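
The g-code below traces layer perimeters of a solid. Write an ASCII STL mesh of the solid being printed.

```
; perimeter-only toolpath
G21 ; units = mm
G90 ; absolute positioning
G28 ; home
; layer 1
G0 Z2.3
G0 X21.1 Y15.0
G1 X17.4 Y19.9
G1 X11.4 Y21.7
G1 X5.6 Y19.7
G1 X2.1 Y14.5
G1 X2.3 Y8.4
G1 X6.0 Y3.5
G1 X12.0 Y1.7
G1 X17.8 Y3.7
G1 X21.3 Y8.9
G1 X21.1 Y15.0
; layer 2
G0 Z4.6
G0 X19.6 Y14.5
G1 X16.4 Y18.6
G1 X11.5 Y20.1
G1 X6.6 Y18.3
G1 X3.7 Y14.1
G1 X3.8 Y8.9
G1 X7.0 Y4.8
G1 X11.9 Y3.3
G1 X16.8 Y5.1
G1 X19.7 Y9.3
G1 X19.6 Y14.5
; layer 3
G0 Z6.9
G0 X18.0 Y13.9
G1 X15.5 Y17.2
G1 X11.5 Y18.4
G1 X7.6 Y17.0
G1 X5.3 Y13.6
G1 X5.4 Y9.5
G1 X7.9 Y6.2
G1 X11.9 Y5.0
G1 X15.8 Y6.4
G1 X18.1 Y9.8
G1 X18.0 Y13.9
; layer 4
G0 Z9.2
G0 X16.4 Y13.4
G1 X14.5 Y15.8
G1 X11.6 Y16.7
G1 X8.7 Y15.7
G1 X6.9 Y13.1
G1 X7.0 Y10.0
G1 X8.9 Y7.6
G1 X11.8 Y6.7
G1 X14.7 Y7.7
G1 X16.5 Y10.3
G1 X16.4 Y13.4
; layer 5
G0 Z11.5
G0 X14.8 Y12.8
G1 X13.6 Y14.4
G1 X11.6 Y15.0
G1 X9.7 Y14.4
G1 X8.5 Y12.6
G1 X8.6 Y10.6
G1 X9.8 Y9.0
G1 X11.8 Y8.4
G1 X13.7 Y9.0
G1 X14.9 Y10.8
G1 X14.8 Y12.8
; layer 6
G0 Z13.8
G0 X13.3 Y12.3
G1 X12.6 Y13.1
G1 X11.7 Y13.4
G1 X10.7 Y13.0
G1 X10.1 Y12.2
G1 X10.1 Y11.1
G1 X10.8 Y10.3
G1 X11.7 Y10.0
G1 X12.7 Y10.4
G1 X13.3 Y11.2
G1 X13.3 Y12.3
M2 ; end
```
solid part
  facet normal 0.0000 0.0000 -1.0000
    outer loop
      vertex 11.4 23.4 0.0
      vertex 18.3 21.3 0.0
      vertex 22.7 15.6 0.0
    endloop
  endfacet
  facet normal 0.0000 0.0000 -1.0000
    outer loop
      vertex 4.6 21.0 0.0
      vertex 11.4 23.4 0.0
      vertex 22.7 15.6 0.0
    endloop
  endfacet
  facet normal 0.0000 0.0000 -1.0000
    outer loop
      vertex 0.5 15.0 0.0
      vertex 4.6 21.0 0.0
      vertex 22.7 15.6 0.0
    endloop
  endfacet
  facet normal 0.0000 0.0000 -1.0000
    outer loop
      vertex 0.7 7.8 0.0
      vertex 0.5 15.0 0.0
      vertex 22.7 15.6 0.0
    endloop
  endfacet
  facet normal 0.0000 0.0000 -1.0000
    outer loop
      vertex 5.1 2.1 0.0
      vertex 0.7 7.8 0.0
      vertex 22.7 15.6 0.0
    endloop
  endfacet
  facet normal 0.0000 0.0000 -1.0000
    outer loop
      vertex 12.0 0.0 0.0
      vertex 5.1 2.1 0.0
      vertex 22.7 15.6 0.0
    endloop
  endfacet
  facet normal 0.0000 0.0000 -1.0000
    outer loop
      vertex 18.8 2.4 0.0
      vertex 12.0 0.0 0.0
      vertex 22.7 15.6 0.0
    endloop
  endfacet
  facet normal 0.0000 0.0000 -1.0000
    outer loop
      vertex 22.9 8.4 0.0
      vertex 18.8 2.4 0.0
      vertex 22.7 15.6 0.0
    endloop
  endfacet
  facet normal 0.6519 0.5032 0.5673
    outer loop
      vertex 22.7 15.6 0.0
      vertex 18.3 21.3 0.0
      vertex 11.7 11.7 16.1
    endloop
  endfacet
  facet normal 0.2397 0.7875 0.5678
    outer loop
      vertex 18.3 21.3 0.0
      vertex 11.4 23.4 0.0
      vertex 11.7 11.7 16.1
    endloop
  endfacet
  facet normal -0.2737 0.7756 0.5687
    outer loop
      vertex 11.4 23.4 0.0
      vertex 4.6 21.0 0.0
      vertex 11.7 11.7 16.1
    endloop
  endfacet
  facet normal -0.6796 0.4644 0.5679
    outer loop
      vertex 4.6 21.0 0.0
      vertex 0.5 15.0 0.0
      vertex 11.7 11.7 16.1
    endloop
  endfacet
  facet normal -0.8229 -0.0229 0.5678
    outer loop
      vertex 0.5 15.0 0.0
      vertex 0.7 7.8 0.0
      vertex 11.7 11.7 16.1
    endloop
  endfacet
  facet normal -0.6519 -0.5032 0.5673
    outer loop
      vertex 0.7 7.8 0.0
      vertex 5.1 2.1 0.0
      vertex 11.7 11.7 16.1
    endloop
  endfacet
  facet normal -0.2397 -0.7875 0.5678
    outer loop
      vertex 5.1 2.1 0.0
      vertex 12.0 0.0 0.0
      vertex 11.7 11.7 16.1
    endloop
  endfacet
  facet normal 0.2737 -0.7756 0.5687
    outer loop
      vertex 12.0 0.0 0.0
      vertex 18.8 2.4 0.0
      vertex 11.7 11.7 16.1
    endloop
  endfacet
  facet normal 0.6796 -0.4644 0.5679
    outer loop
      vertex 18.8 2.4 0.0
      vertex 22.9 8.4 0.0
      vertex 11.7 11.7 16.1
    endloop
  endfacet
  facet normal 0.8229 0.0229 0.5678
    outer loop
      vertex 22.9 8.4 0.0
      vertex 22.7 15.6 0.0
      vertex 11.7 11.7 16.1
    endloop
  endfacet
endsolid part

The G0 Z moves step by Δz≈2.3 mm. The G1 loops shrink linearly with z, so the solid tapers from its base footprint up to z≈16.1. Closing with a flat bottom cap and the tapered top and triangulating gives 18 facets — a regular 10-sided pyramid, base circumscribed radius ≈ 11.7 mm, apex at z ≈ 16.1 mm.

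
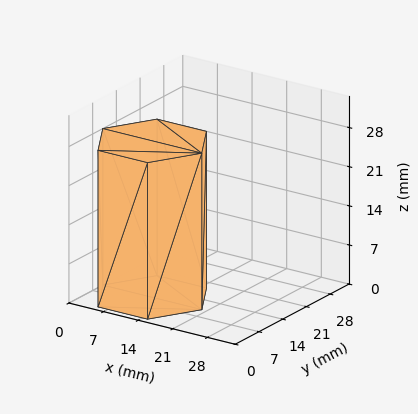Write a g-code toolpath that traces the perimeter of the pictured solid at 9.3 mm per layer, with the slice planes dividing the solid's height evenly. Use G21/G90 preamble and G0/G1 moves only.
Reading the render: the shape is a regular 6-sided prism (a cylinder approximated with 6 flat sides), circumscribed radius ≈ 10 mm, height ≈ 28 mm (dimensions read to the nearest mm from the axis ticks). For the g-code, the solid's height is divided into equal slices at the stated Δz and each level perimeter traced with G1 moves after a G0 lift.

; perimeter-only toolpath
G21 ; units = mm
G90 ; absolute positioning
G28 ; home
; layer 1
G0 Z9.3
G0 X20.0 Y10.0
G1 X15.0 Y18.7
G1 X5.0 Y18.7
G1 X0.0 Y10.0
G1 X5.0 Y1.3
G1 X15.0 Y1.3
G1 X20.0 Y10.0
; layer 2
G0 Z18.7
G0 X20.0 Y10.0
G1 X15.0 Y18.7
G1 X5.0 Y18.7
G1 X0.0 Y10.0
G1 X5.0 Y1.3
G1 X15.0 Y1.3
G1 X20.0 Y10.0
; layer 3
G0 Z28.0
G0 X20.0 Y10.0
G1 X15.0 Y18.7
G1 X5.0 Y18.7
G1 X0.0 Y10.0
G1 X5.0 Y1.3
G1 X15.0 Y1.3
G1 X20.0 Y10.0
M2 ; end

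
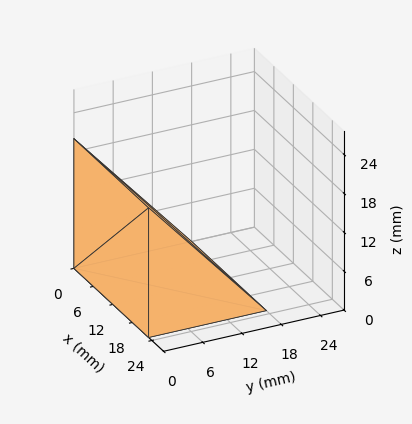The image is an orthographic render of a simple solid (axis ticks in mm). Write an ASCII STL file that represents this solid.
Reading the render: the shape is a wedge (ramp): 23 × 18 mm base, rising to 20 mm along the y=0 edge and sloping linearly to z=0 at y=18 (dimensions read to the nearest mm from the axis ticks). For the STL, each face is triangulated and given an outward normal.

solid part
  facet normal 0.0000 0.0000 -1.0000
    outer loop
      vertex 23.000 18.000 0.000
      vertex 23.000 0.000 0.000
      vertex 0.000 0.000 0.000
    endloop
  endfacet
  facet normal 0.0000 0.0000 -1.0000
    outer loop
      vertex 0.000 18.000 0.000
      vertex 23.000 18.000 0.000
      vertex 0.000 0.000 0.000
    endloop
  endfacet
  facet normal 0.0000 -1.0000 0.0000
    outer loop
      vertex 0.000 0.000 0.000
      vertex 23.000 0.000 0.000
      vertex 23.000 0.000 20.000
    endloop
  endfacet
  facet normal 0.0000 -1.0000 0.0000
    outer loop
      vertex 0.000 0.000 0.000
      vertex 23.000 0.000 20.000
      vertex 0.000 0.000 20.000
    endloop
  endfacet
  facet normal 0.0000 0.7433 0.6690
    outer loop
      vertex 0.000 0.000 20.000
      vertex 23.000 0.000 20.000
      vertex 23.000 18.000 0.000
    endloop
  endfacet
  facet normal 0.0000 0.7433 0.6690
    outer loop
      vertex 0.000 0.000 20.000
      vertex 23.000 18.000 0.000
      vertex 0.000 18.000 0.000
    endloop
  endfacet
  facet normal -1.0000 0.0000 0.0000
    outer loop
      vertex 0.000 0.000 20.000
      vertex 0.000 18.000 0.000
      vertex 0.000 0.000 0.000
    endloop
  endfacet
  facet normal 1.0000 0.0000 0.0000
    outer loop
      vertex 23.000 0.000 0.000
      vertex 23.000 18.000 0.000
      vertex 23.000 0.000 20.000
    endloop
  endfacet
endsolid part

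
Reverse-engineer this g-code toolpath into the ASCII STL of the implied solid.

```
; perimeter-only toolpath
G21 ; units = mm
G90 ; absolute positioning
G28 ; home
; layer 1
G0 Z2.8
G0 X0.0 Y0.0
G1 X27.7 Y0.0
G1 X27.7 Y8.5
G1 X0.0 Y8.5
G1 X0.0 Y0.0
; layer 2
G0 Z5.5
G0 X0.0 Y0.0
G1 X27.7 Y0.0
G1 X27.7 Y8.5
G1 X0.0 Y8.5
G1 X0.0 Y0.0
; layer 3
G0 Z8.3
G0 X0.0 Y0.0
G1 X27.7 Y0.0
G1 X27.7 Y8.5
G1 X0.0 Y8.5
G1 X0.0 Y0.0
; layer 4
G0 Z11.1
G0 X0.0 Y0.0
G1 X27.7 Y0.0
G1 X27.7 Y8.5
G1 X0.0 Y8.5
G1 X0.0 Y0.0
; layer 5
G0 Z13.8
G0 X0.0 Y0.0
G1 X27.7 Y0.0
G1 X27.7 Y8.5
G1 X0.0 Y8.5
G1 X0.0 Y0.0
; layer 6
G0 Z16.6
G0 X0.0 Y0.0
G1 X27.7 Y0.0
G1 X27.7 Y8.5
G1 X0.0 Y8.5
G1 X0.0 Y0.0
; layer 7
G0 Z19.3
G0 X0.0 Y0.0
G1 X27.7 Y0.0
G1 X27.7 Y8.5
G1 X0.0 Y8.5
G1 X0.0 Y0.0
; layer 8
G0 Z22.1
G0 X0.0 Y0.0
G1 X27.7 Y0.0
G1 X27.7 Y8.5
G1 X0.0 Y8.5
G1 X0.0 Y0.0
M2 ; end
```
solid part
  facet normal 0.0000 0.0000 -1.0000
    outer loop
      vertex 27.7 8.5 0.0
      vertex 27.7 0.0 0.0
      vertex 0.0 0.0 0.0
    endloop
  endfacet
  facet normal 0.0000 0.0000 -1.0000
    outer loop
      vertex 0.0 8.5 0.0
      vertex 27.7 8.5 0.0
      vertex 0.0 0.0 0.0
    endloop
  endfacet
  facet normal 0.0000 0.0000 1.0000
    outer loop
      vertex 0.0 0.0 22.1
      vertex 27.7 0.0 22.1
      vertex 27.7 8.5 22.1
    endloop
  endfacet
  facet normal 0.0000 0.0000 1.0000
    outer loop
      vertex 0.0 0.0 22.1
      vertex 27.7 8.5 22.1
      vertex 0.0 8.5 22.1
    endloop
  endfacet
  facet normal 0.0000 -1.0000 0.0000
    outer loop
      vertex 0.0 0.0 0.0
      vertex 27.7 0.0 0.0
      vertex 27.7 0.0 22.1
    endloop
  endfacet
  facet normal 0.0000 -1.0000 0.0000
    outer loop
      vertex 0.0 0.0 0.0
      vertex 27.7 0.0 22.1
      vertex 0.0 0.0 22.1
    endloop
  endfacet
  facet normal 0.0000 1.0000 0.0000
    outer loop
      vertex 27.7 8.5 22.1
      vertex 27.7 8.5 0.0
      vertex 0.0 8.5 0.0
    endloop
  endfacet
  facet normal 0.0000 1.0000 0.0000
    outer loop
      vertex 0.0 8.5 22.1
      vertex 27.7 8.5 22.1
      vertex 0.0 8.5 0.0
    endloop
  endfacet
  facet normal -1.0000 0.0000 0.0000
    outer loop
      vertex 0.0 8.5 22.1
      vertex 0.0 8.5 0.0
      vertex 0.0 0.0 0.0
    endloop
  endfacet
  facet normal -1.0000 0.0000 0.0000
    outer loop
      vertex 0.0 0.0 22.1
      vertex 0.0 8.5 22.1
      vertex 0.0 0.0 0.0
    endloop
  endfacet
  facet normal 1.0000 0.0000 0.0000
    outer loop
      vertex 27.7 0.0 0.0
      vertex 27.7 8.5 0.0
      vertex 27.7 8.5 22.1
    endloop
  endfacet
  facet normal 1.0000 0.0000 0.0000
    outer loop
      vertex 27.7 0.0 0.0
      vertex 27.7 8.5 22.1
      vertex 27.7 0.0 22.1
    endloop
  endfacet
endsolid part

The G0 Z moves step by Δz≈2.8 mm. Every layer's G1 loop is the same polygon, so the solid is a straight extrusion of it from z=0 to z≈22.1. Closing with flat bottom and top caps and triangulating gives 12 facets — a rectangular box, roughly 27.7 × 8.5 mm footprint and 22.1 mm tall.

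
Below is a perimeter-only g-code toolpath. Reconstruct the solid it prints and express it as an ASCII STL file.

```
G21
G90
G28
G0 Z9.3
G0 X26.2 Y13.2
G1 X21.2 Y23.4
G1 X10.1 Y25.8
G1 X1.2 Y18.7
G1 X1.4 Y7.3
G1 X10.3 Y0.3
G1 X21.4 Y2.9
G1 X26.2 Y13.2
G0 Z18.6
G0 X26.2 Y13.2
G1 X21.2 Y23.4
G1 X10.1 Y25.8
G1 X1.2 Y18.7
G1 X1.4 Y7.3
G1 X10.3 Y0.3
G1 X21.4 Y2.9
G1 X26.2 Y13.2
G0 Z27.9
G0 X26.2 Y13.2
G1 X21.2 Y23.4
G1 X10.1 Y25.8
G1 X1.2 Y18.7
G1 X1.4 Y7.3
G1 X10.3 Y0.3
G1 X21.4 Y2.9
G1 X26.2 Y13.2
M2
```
solid part
  facet normal 0.0000 0.0000 -1.0000
    outer loop
      vertex 10.1 25.8 0.0
      vertex 21.2 23.4 0.0
      vertex 26.2 13.2 0.0
    endloop
  endfacet
  facet normal 0.0000 0.0000 -1.0000
    outer loop
      vertex 1.2 18.7 0.0
      vertex 10.1 25.8 0.0
      vertex 26.2 13.2 0.0
    endloop
  endfacet
  facet normal 0.0000 0.0000 -1.0000
    outer loop
      vertex 1.4 7.3 0.0
      vertex 1.2 18.7 0.0
      vertex 26.2 13.2 0.0
    endloop
  endfacet
  facet normal 0.0000 0.0000 -1.0000
    outer loop
      vertex 10.3 0.3 0.0
      vertex 1.4 7.3 0.0
      vertex 26.2 13.2 0.0
    endloop
  endfacet
  facet normal 0.0000 0.0000 -1.0000
    outer loop
      vertex 21.4 2.9 0.0
      vertex 10.3 0.3 0.0
      vertex 26.2 13.2 0.0
    endloop
  endfacet
  facet normal 0.0000 0.0000 1.0000
    outer loop
      vertex 26.2 13.2 27.9
      vertex 21.2 23.4 27.9
      vertex 10.1 25.8 27.9
    endloop
  endfacet
  facet normal 0.0000 0.0000 1.0000
    outer loop
      vertex 26.2 13.2 27.9
      vertex 10.1 25.8 27.9
      vertex 1.2 18.7 27.9
    endloop
  endfacet
  facet normal 0.0000 0.0000 1.0000
    outer loop
      vertex 26.2 13.2 27.9
      vertex 1.2 18.7 27.9
      vertex 1.4 7.3 27.9
    endloop
  endfacet
  facet normal 0.0000 0.0000 1.0000
    outer loop
      vertex 26.2 13.2 27.9
      vertex 1.4 7.3 27.9
      vertex 10.3 0.3 27.9
    endloop
  endfacet
  facet normal 0.0000 0.0000 1.0000
    outer loop
      vertex 26.2 13.2 27.9
      vertex 10.3 0.3 27.9
      vertex 21.4 2.9 27.9
    endloop
  endfacet
  facet normal 0.8979 0.4402 0.0000
    outer loop
      vertex 26.2 13.2 0.0
      vertex 21.2 23.4 0.0
      vertex 21.2 23.4 27.9
    endloop
  endfacet
  facet normal 0.8979 0.4402 0.0000
    outer loop
      vertex 26.2 13.2 0.0
      vertex 21.2 23.4 27.9
      vertex 26.2 13.2 27.9
    endloop
  endfacet
  facet normal 0.2113 0.9774 0.0000
    outer loop
      vertex 21.2 23.4 0.0
      vertex 10.1 25.8 0.0
      vertex 10.1 25.8 27.9
    endloop
  endfacet
  facet normal 0.2113 0.9774 0.0000
    outer loop
      vertex 21.2 23.4 0.0
      vertex 10.1 25.8 27.9
      vertex 21.2 23.4 27.9
    endloop
  endfacet
  facet normal -0.6236 0.7817 0.0000
    outer loop
      vertex 10.1 25.8 0.0
      vertex 1.2 18.7 0.0
      vertex 1.2 18.7 27.9
    endloop
  endfacet
  facet normal -0.6236 0.7817 0.0000
    outer loop
      vertex 10.1 25.8 0.0
      vertex 1.2 18.7 27.9
      vertex 10.1 25.8 27.9
    endloop
  endfacet
  facet normal -0.9998 -0.0175 0.0000
    outer loop
      vertex 1.2 18.7 0.0
      vertex 1.4 7.3 0.0
      vertex 1.4 7.3 27.9
    endloop
  endfacet
  facet normal -0.9998 -0.0175 0.0000
    outer loop
      vertex 1.2 18.7 0.0
      vertex 1.4 7.3 27.9
      vertex 1.2 18.7 27.9
    endloop
  endfacet
  facet normal -0.6182 -0.7860 0.0000
    outer loop
      vertex 1.4 7.3 0.0
      vertex 10.3 0.3 0.0
      vertex 10.3 0.3 27.9
    endloop
  endfacet
  facet normal -0.6182 -0.7860 0.0000
    outer loop
      vertex 1.4 7.3 0.0
      vertex 10.3 0.3 27.9
      vertex 1.4 7.3 27.9
    endloop
  endfacet
  facet normal 0.2281 -0.9736 0.0000
    outer loop
      vertex 10.3 0.3 0.0
      vertex 21.4 2.9 0.0
      vertex 21.4 2.9 27.9
    endloop
  endfacet
  facet normal 0.2281 -0.9736 0.0000
    outer loop
      vertex 10.3 0.3 0.0
      vertex 21.4 2.9 27.9
      vertex 10.3 0.3 27.9
    endloop
  endfacet
  facet normal 0.9064 -0.4224 0.0000
    outer loop
      vertex 21.4 2.9 0.0
      vertex 26.2 13.2 0.0
      vertex 26.2 13.2 27.9
    endloop
  endfacet
  facet normal 0.9064 -0.4224 0.0000
    outer loop
      vertex 21.4 2.9 0.0
      vertex 26.2 13.2 27.9
      vertex 21.4 2.9 27.9
    endloop
  endfacet
endsolid part

The G0 Z moves step by Δz≈9.3 mm. Every layer's G1 loop is the same polygon, so the solid is a straight extrusion of it from z=0 to z≈27.9. Closing with flat bottom and top caps and triangulating gives 24 facets — a regular 7-sided prism (a cylinder approximated with 7 flat sides), circumscribed radius ≈ 13.1 mm, height ≈ 27.9 mm.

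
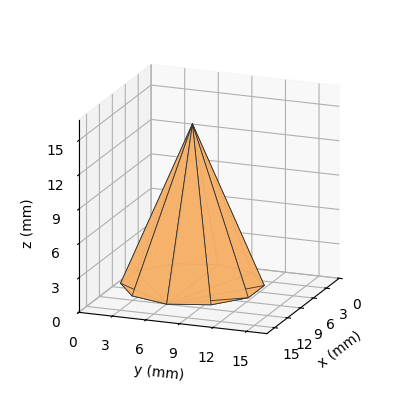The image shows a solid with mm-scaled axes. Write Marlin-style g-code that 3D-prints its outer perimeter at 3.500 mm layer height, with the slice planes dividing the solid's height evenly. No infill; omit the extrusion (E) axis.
Reading the render: the shape is a regular 10-sided pyramid, base circumscribed radius ≈ 6 mm, apex at z ≈ 14 mm (dimensions read to the nearest mm from the axis ticks). For the g-code, the solid's height is divided into equal slices at the stated Δz and each level perimeter traced with G1 moves after a G0 lift.

; perimeter-only toolpath
G21 ; units = mm
G90 ; absolute positioning
G28 ; home
; layer 1
G0 Z3.500
G0 X10.500 Y6.000
G1 X9.640 Y8.645
G1 X7.391 Y10.279
G1 X4.609 Y10.279
G1 X2.359 Y8.645
G1 X1.500 Y6.000
G1 X2.359 Y3.355
G1 X4.609 Y1.720
G1 X7.391 Y1.720
G1 X9.640 Y3.355
G1 X10.500 Y6.000
; layer 2
G0 Z7.000
G0 X9.000 Y6.000
G1 X8.427 Y7.763
G1 X6.927 Y8.853
G1 X5.073 Y8.853
G1 X3.573 Y7.763
G1 X3.000 Y6.000
G1 X3.573 Y4.236
G1 X5.073 Y3.147
G1 X6.927 Y3.147
G1 X8.427 Y4.236
G1 X9.000 Y6.000
; layer 3
G0 Z10.500
G0 X7.500 Y6.000
G1 X7.213 Y6.882
G1 X6.463 Y7.426
G1 X5.537 Y7.426
G1 X4.787 Y6.882
G1 X4.500 Y6.000
G1 X4.787 Y5.118
G1 X5.537 Y4.574
G1 X6.463 Y4.574
G1 X7.213 Y5.118
G1 X7.500 Y6.000
M2 ; end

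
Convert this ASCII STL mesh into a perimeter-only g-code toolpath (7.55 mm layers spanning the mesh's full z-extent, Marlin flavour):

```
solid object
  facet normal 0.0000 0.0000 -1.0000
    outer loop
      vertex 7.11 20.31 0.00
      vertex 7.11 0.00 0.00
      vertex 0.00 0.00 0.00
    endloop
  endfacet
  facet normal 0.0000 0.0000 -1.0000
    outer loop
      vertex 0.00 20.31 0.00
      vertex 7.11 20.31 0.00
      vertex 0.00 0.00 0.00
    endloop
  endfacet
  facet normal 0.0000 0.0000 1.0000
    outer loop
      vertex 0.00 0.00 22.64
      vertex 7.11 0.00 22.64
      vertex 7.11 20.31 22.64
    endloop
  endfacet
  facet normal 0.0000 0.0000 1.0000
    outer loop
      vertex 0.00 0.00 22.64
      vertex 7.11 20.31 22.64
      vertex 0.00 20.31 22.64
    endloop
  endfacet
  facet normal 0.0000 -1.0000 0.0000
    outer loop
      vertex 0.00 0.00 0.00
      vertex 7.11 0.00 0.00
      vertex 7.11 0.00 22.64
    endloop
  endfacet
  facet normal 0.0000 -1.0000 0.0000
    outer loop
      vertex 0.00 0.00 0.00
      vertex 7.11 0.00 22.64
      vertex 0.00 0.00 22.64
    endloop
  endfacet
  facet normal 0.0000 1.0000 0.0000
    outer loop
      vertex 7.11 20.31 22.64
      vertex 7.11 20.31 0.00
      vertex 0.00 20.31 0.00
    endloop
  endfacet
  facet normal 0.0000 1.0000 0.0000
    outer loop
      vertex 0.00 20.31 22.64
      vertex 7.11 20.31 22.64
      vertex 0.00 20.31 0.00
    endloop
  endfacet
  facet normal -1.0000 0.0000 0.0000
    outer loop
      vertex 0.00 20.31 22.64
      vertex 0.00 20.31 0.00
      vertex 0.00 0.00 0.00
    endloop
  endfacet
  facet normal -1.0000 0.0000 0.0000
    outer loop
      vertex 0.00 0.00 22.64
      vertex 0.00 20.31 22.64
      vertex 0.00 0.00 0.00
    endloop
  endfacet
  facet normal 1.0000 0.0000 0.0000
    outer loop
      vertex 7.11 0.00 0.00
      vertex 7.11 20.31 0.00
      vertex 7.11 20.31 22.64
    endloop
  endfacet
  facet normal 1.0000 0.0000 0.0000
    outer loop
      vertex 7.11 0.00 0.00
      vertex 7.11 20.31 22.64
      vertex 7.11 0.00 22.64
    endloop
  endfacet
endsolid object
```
; perimeter-only toolpath
G21 ; units = mm
G90 ; absolute positioning
G28 ; home
; layer 1
G0 Z7.55
G0 X0.00 Y0.00
G1 X7.11 Y0.00
G1 X7.11 Y20.31
G1 X0.00 Y20.31
G1 X0.00 Y0.00
; layer 2
G0 Z15.09
G0 X0.00 Y0.00
G1 X7.11 Y0.00
G1 X7.11 Y20.31
G1 X0.00 Y20.31
G1 X0.00 Y0.00
; layer 3
G0 Z22.64
G0 X0.00 Y0.00
G1 X7.11 Y0.00
G1 X7.11 Y20.31
G1 X0.00 Y20.31
G1 X0.00 Y0.00
M2 ; end

The solid is a rectangular box, roughly 7.11 × 20.3 mm footprint and 22.6 mm tall. Slicing at Δz = 7.55 mm — 3 equal slices spanning the solid's height, so layer i sits at z = i·h/3 — gives 3 non-empty perimeters. Each is a 4-segment closed polygon; G0 lifts to the layer z and rapids to the start vertex, then G1 traces the edges.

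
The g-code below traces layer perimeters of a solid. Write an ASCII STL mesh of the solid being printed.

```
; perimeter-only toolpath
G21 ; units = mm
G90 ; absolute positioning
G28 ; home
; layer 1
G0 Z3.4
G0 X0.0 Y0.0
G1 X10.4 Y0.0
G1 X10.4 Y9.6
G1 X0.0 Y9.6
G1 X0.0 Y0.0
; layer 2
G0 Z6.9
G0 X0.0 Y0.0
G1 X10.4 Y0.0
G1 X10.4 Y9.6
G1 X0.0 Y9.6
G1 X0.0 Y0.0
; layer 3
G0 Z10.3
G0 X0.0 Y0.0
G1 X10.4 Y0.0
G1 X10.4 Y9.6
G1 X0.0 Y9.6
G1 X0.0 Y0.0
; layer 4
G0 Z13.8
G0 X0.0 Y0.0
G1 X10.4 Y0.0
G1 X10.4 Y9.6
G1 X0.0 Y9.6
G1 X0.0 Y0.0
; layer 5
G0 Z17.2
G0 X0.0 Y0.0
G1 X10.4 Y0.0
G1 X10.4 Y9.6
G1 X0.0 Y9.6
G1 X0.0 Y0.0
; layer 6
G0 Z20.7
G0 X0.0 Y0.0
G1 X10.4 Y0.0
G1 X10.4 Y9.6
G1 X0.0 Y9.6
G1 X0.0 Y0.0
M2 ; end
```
solid part
  facet normal 0.0000 0.0000 -1.0000
    outer loop
      vertex 10.4 9.6 0.0
      vertex 10.4 0.0 0.0
      vertex 0.0 0.0 0.0
    endloop
  endfacet
  facet normal 0.0000 0.0000 -1.0000
    outer loop
      vertex 0.0 9.6 0.0
      vertex 10.4 9.6 0.0
      vertex 0.0 0.0 0.0
    endloop
  endfacet
  facet normal 0.0000 0.0000 1.0000
    outer loop
      vertex 0.0 0.0 20.7
      vertex 10.4 0.0 20.7
      vertex 10.4 9.6 20.7
    endloop
  endfacet
  facet normal 0.0000 0.0000 1.0000
    outer loop
      vertex 0.0 0.0 20.7
      vertex 10.4 9.6 20.7
      vertex 0.0 9.6 20.7
    endloop
  endfacet
  facet normal 0.0000 -1.0000 0.0000
    outer loop
      vertex 0.0 0.0 0.0
      vertex 10.4 0.0 0.0
      vertex 10.4 0.0 20.7
    endloop
  endfacet
  facet normal 0.0000 -1.0000 0.0000
    outer loop
      vertex 0.0 0.0 0.0
      vertex 10.4 0.0 20.7
      vertex 0.0 0.0 20.7
    endloop
  endfacet
  facet normal 0.0000 1.0000 0.0000
    outer loop
      vertex 10.4 9.6 20.7
      vertex 10.4 9.6 0.0
      vertex 0.0 9.6 0.0
    endloop
  endfacet
  facet normal 0.0000 1.0000 0.0000
    outer loop
      vertex 0.0 9.6 20.7
      vertex 10.4 9.6 20.7
      vertex 0.0 9.6 0.0
    endloop
  endfacet
  facet normal -1.0000 0.0000 0.0000
    outer loop
      vertex 0.0 9.6 20.7
      vertex 0.0 9.6 0.0
      vertex 0.0 0.0 0.0
    endloop
  endfacet
  facet normal -1.0000 0.0000 0.0000
    outer loop
      vertex 0.0 0.0 20.7
      vertex 0.0 9.6 20.7
      vertex 0.0 0.0 0.0
    endloop
  endfacet
  facet normal 1.0000 0.0000 0.0000
    outer loop
      vertex 10.4 0.0 0.0
      vertex 10.4 9.6 0.0
      vertex 10.4 9.6 20.7
    endloop
  endfacet
  facet normal 1.0000 0.0000 0.0000
    outer loop
      vertex 10.4 0.0 0.0
      vertex 10.4 9.6 20.7
      vertex 10.4 0.0 20.7
    endloop
  endfacet
endsolid part

The G0 Z moves step by Δz≈3.4 mm. Every layer's G1 loop is the same polygon, so the solid is a straight extrusion of it from z=0 to z≈20.7. Closing with flat bottom and top caps and triangulating gives 12 facets — a rectangular box, roughly 10.4 × 9.6 mm footprint and 20.7 mm tall.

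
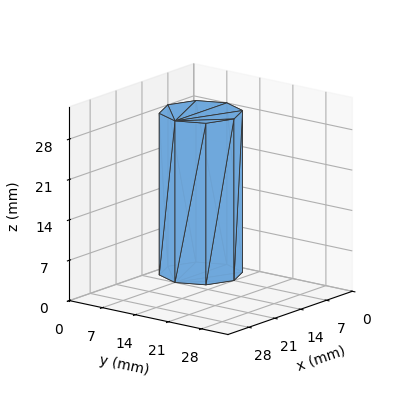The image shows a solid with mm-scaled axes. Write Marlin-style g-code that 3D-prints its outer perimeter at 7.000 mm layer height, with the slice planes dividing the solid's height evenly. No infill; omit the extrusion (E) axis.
Reading the render: the shape is a regular 8-sided prism (a cylinder approximated with 8 flat sides), circumscribed radius ≈ 7 mm, height ≈ 28 mm (dimensions read to the nearest mm from the axis ticks). For the g-code, the solid's height is divided into equal slices at the stated Δz and each level perimeter traced with G1 moves after a G0 lift.

; perimeter-only toolpath
G21 ; units = mm
G90 ; absolute positioning
G28 ; home
; layer 1
G0 Z7.000
G0 X14.000 Y7.000
G1 X11.950 Y11.950
G1 X7.000 Y14.000
G1 X2.050 Y11.950
G1 X0.000 Y7.000
G1 X2.050 Y2.050
G1 X7.000 Y0.000
G1 X11.950 Y2.050
G1 X14.000 Y7.000
; layer 2
G0 Z14.000
G0 X14.000 Y7.000
G1 X11.950 Y11.950
G1 X7.000 Y14.000
G1 X2.050 Y11.950
G1 X0.000 Y7.000
G1 X2.050 Y2.050
G1 X7.000 Y0.000
G1 X11.950 Y2.050
G1 X14.000 Y7.000
; layer 3
G0 Z21.000
G0 X14.000 Y7.000
G1 X11.950 Y11.950
G1 X7.000 Y14.000
G1 X2.050 Y11.950
G1 X0.000 Y7.000
G1 X2.050 Y2.050
G1 X7.000 Y0.000
G1 X11.950 Y2.050
G1 X14.000 Y7.000
; layer 4
G0 Z28.000
G0 X14.000 Y7.000
G1 X11.950 Y11.950
G1 X7.000 Y14.000
G1 X2.050 Y11.950
G1 X0.000 Y7.000
G1 X2.050 Y2.050
G1 X7.000 Y0.000
G1 X11.950 Y2.050
G1 X14.000 Y7.000
M2 ; end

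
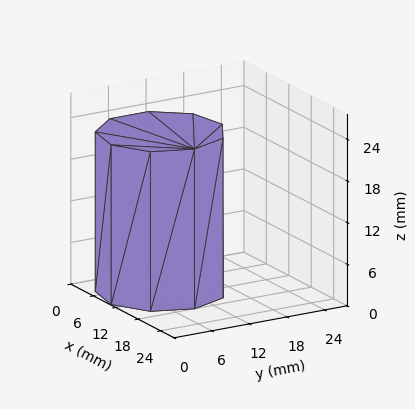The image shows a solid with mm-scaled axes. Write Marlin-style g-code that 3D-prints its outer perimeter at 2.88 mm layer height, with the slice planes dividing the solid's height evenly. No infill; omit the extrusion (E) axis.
Reading the render: the shape is a regular 9-sided prism (a cylinder approximated with 9 flat sides), circumscribed radius ≈ 9 mm, height ≈ 23 mm (dimensions read to the nearest mm from the axis ticks). For the g-code, the solid's height is divided into equal slices at the stated Δz and each level perimeter traced with G1 moves after a G0 lift.

; perimeter-only toolpath
G21 ; units = mm
G90 ; absolute positioning
G28 ; home
; layer 1
G0 Z2.88
G0 X18.00 Y9.00
G1 X15.89 Y14.79
G1 X10.56 Y17.86
G1 X4.50 Y16.79
G1 X0.54 Y12.08
G1 X0.54 Y5.92
G1 X4.50 Y1.21
G1 X10.56 Y0.14
G1 X15.89 Y3.21
G1 X18.00 Y9.00
; layer 2
G0 Z5.75
G0 X18.00 Y9.00
G1 X15.89 Y14.79
G1 X10.56 Y17.86
G1 X4.50 Y16.79
G1 X0.54 Y12.08
G1 X0.54 Y5.92
G1 X4.50 Y1.21
G1 X10.56 Y0.14
G1 X15.89 Y3.21
G1 X18.00 Y9.00
; layer 3
G0 Z8.62
G0 X18.00 Y9.00
G1 X15.89 Y14.79
G1 X10.56 Y17.86
G1 X4.50 Y16.79
G1 X0.54 Y12.08
G1 X0.54 Y5.92
G1 X4.50 Y1.21
G1 X10.56 Y0.14
G1 X15.89 Y3.21
G1 X18.00 Y9.00
; layer 4
G0 Z11.50
G0 X18.00 Y9.00
G1 X15.89 Y14.79
G1 X10.56 Y17.86
G1 X4.50 Y16.79
G1 X0.54 Y12.08
G1 X0.54 Y5.92
G1 X4.50 Y1.21
G1 X10.56 Y0.14
G1 X15.89 Y3.21
G1 X18.00 Y9.00
; layer 5
G0 Z14.38
G0 X18.00 Y9.00
G1 X15.89 Y14.79
G1 X10.56 Y17.86
G1 X4.50 Y16.79
G1 X0.54 Y12.08
G1 X0.54 Y5.92
G1 X4.50 Y1.21
G1 X10.56 Y0.14
G1 X15.89 Y3.21
G1 X18.00 Y9.00
; layer 6
G0 Z17.25
G0 X18.00 Y9.00
G1 X15.89 Y14.79
G1 X10.56 Y17.86
G1 X4.50 Y16.79
G1 X0.54 Y12.08
G1 X0.54 Y5.92
G1 X4.50 Y1.21
G1 X10.56 Y0.14
G1 X15.89 Y3.21
G1 X18.00 Y9.00
; layer 7
G0 Z20.12
G0 X18.00 Y9.00
G1 X15.89 Y14.79
G1 X10.56 Y17.86
G1 X4.50 Y16.79
G1 X0.54 Y12.08
G1 X0.54 Y5.92
G1 X4.50 Y1.21
G1 X10.56 Y0.14
G1 X15.89 Y3.21
G1 X18.00 Y9.00
; layer 8
G0 Z23.00
G0 X18.00 Y9.00
G1 X15.89 Y14.79
G1 X10.56 Y17.86
G1 X4.50 Y16.79
G1 X0.54 Y12.08
G1 X0.54 Y5.92
G1 X4.50 Y1.21
G1 X10.56 Y0.14
G1 X15.89 Y3.21
G1 X18.00 Y9.00
M2 ; end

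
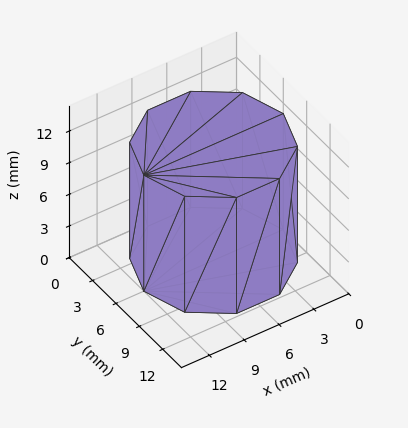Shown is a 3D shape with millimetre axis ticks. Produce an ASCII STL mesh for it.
Reading the render: the shape is a regular 10-sided prism (a cylinder approximated with 10 flat sides), circumscribed radius ≈ 6 mm, height ≈ 11 mm (dimensions read to the nearest mm from the axis ticks). For the STL, each face is triangulated and given an outward normal.

solid part
  facet normal 0.0000 0.0000 -1.0000
    outer loop
      vertex 7.854 11.706 0.000
      vertex 10.854 9.527 0.000
      vertex 12.000 6.000 0.000
    endloop
  endfacet
  facet normal 0.0000 0.0000 -1.0000
    outer loop
      vertex 4.146 11.706 0.000
      vertex 7.854 11.706 0.000
      vertex 12.000 6.000 0.000
    endloop
  endfacet
  facet normal 0.0000 0.0000 -1.0000
    outer loop
      vertex 1.146 9.527 0.000
      vertex 4.146 11.706 0.000
      vertex 12.000 6.000 0.000
    endloop
  endfacet
  facet normal 0.0000 0.0000 -1.0000
    outer loop
      vertex 0.000 6.000 0.000
      vertex 1.146 9.527 0.000
      vertex 12.000 6.000 0.000
    endloop
  endfacet
  facet normal 0.0000 0.0000 -1.0000
    outer loop
      vertex 1.146 2.473 0.000
      vertex 0.000 6.000 0.000
      vertex 12.000 6.000 0.000
    endloop
  endfacet
  facet normal 0.0000 0.0000 -1.0000
    outer loop
      vertex 4.146 0.294 0.000
      vertex 1.146 2.473 0.000
      vertex 12.000 6.000 0.000
    endloop
  endfacet
  facet normal 0.0000 0.0000 -1.0000
    outer loop
      vertex 7.854 0.294 0.000
      vertex 4.146 0.294 0.000
      vertex 12.000 6.000 0.000
    endloop
  endfacet
  facet normal 0.0000 0.0000 -1.0000
    outer loop
      vertex 10.854 2.473 0.000
      vertex 7.854 0.294 0.000
      vertex 12.000 6.000 0.000
    endloop
  endfacet
  facet normal 0.0000 0.0000 1.0000
    outer loop
      vertex 12.000 6.000 11.000
      vertex 10.854 9.527 11.000
      vertex 7.854 11.706 11.000
    endloop
  endfacet
  facet normal 0.0000 0.0000 1.0000
    outer loop
      vertex 12.000 6.000 11.000
      vertex 7.854 11.706 11.000
      vertex 4.146 11.706 11.000
    endloop
  endfacet
  facet normal 0.0000 0.0000 1.0000
    outer loop
      vertex 12.000 6.000 11.000
      vertex 4.146 11.706 11.000
      vertex 1.146 9.527 11.000
    endloop
  endfacet
  facet normal 0.0000 0.0000 1.0000
    outer loop
      vertex 12.000 6.000 11.000
      vertex 1.146 9.527 11.000
      vertex 0.000 6.000 11.000
    endloop
  endfacet
  facet normal 0.0000 0.0000 1.0000
    outer loop
      vertex 12.000 6.000 11.000
      vertex 0.000 6.000 11.000
      vertex 1.146 2.473 11.000
    endloop
  endfacet
  facet normal 0.0000 0.0000 1.0000
    outer loop
      vertex 12.000 6.000 11.000
      vertex 1.146 2.473 11.000
      vertex 4.146 0.294 11.000
    endloop
  endfacet
  facet normal 0.0000 0.0000 1.0000
    outer loop
      vertex 12.000 6.000 11.000
      vertex 4.146 0.294 11.000
      vertex 7.854 0.294 11.000
    endloop
  endfacet
  facet normal 0.0000 0.0000 1.0000
    outer loop
      vertex 12.000 6.000 11.000
      vertex 7.854 0.294 11.000
      vertex 10.854 2.473 11.000
    endloop
  endfacet
  facet normal 0.9511 0.3090 0.0000
    outer loop
      vertex 12.000 6.000 0.000
      vertex 10.854 9.527 0.000
      vertex 10.854 9.527 11.000
    endloop
  endfacet
  facet normal 0.9511 0.3090 0.0000
    outer loop
      vertex 12.000 6.000 0.000
      vertex 10.854 9.527 11.000
      vertex 12.000 6.000 11.000
    endloop
  endfacet
  facet normal 0.5877 0.8091 0.0000
    outer loop
      vertex 10.854 9.527 0.000
      vertex 7.854 11.706 0.000
      vertex 7.854 11.706 11.000
    endloop
  endfacet
  facet normal 0.5877 0.8091 0.0000
    outer loop
      vertex 10.854 9.527 0.000
      vertex 7.854 11.706 11.000
      vertex 10.854 9.527 11.000
    endloop
  endfacet
  facet normal 0.0000 1.0000 0.0000
    outer loop
      vertex 7.854 11.706 0.000
      vertex 4.146 11.706 0.000
      vertex 4.146 11.706 11.000
    endloop
  endfacet
  facet normal 0.0000 1.0000 0.0000
    outer loop
      vertex 7.854 11.706 0.000
      vertex 4.146 11.706 11.000
      vertex 7.854 11.706 11.000
    endloop
  endfacet
  facet normal -0.5877 0.8091 0.0000
    outer loop
      vertex 4.146 11.706 0.000
      vertex 1.146 9.527 0.000
      vertex 1.146 9.527 11.000
    endloop
  endfacet
  facet normal -0.5877 0.8091 0.0000
    outer loop
      vertex 4.146 11.706 0.000
      vertex 1.146 9.527 11.000
      vertex 4.146 11.706 11.000
    endloop
  endfacet
  facet normal -0.9511 0.3090 0.0000
    outer loop
      vertex 1.146 9.527 0.000
      vertex 0.000 6.000 0.000
      vertex 0.000 6.000 11.000
    endloop
  endfacet
  facet normal -0.9511 0.3090 0.0000
    outer loop
      vertex 1.146 9.527 0.000
      vertex 0.000 6.000 11.000
      vertex 1.146 9.527 11.000
    endloop
  endfacet
  facet normal -0.9511 -0.3090 0.0000
    outer loop
      vertex 0.000 6.000 0.000
      vertex 1.146 2.473 0.000
      vertex 1.146 2.473 11.000
    endloop
  endfacet
  facet normal -0.9511 -0.3090 0.0000
    outer loop
      vertex 0.000 6.000 0.000
      vertex 1.146 2.473 11.000
      vertex 0.000 6.000 11.000
    endloop
  endfacet
  facet normal -0.5877 -0.8091 0.0000
    outer loop
      vertex 1.146 2.473 0.000
      vertex 4.146 0.294 0.000
      vertex 4.146 0.294 11.000
    endloop
  endfacet
  facet normal -0.5877 -0.8091 0.0000
    outer loop
      vertex 1.146 2.473 0.000
      vertex 4.146 0.294 11.000
      vertex 1.146 2.473 11.000
    endloop
  endfacet
  facet normal 0.0000 -1.0000 0.0000
    outer loop
      vertex 4.146 0.294 0.000
      vertex 7.854 0.294 0.000
      vertex 7.854 0.294 11.000
    endloop
  endfacet
  facet normal 0.0000 -1.0000 0.0000
    outer loop
      vertex 4.146 0.294 0.000
      vertex 7.854 0.294 11.000
      vertex 4.146 0.294 11.000
    endloop
  endfacet
  facet normal 0.5877 -0.8091 0.0000
    outer loop
      vertex 7.854 0.294 0.000
      vertex 10.854 2.473 0.000
      vertex 10.854 2.473 11.000
    endloop
  endfacet
  facet normal 0.5877 -0.8091 0.0000
    outer loop
      vertex 7.854 0.294 0.000
      vertex 10.854 2.473 11.000
      vertex 7.854 0.294 11.000
    endloop
  endfacet
  facet normal 0.9511 -0.3090 0.0000
    outer loop
      vertex 10.854 2.473 0.000
      vertex 12.000 6.000 0.000
      vertex 12.000 6.000 11.000
    endloop
  endfacet
  facet normal 0.9511 -0.3090 0.0000
    outer loop
      vertex 10.854 2.473 0.000
      vertex 12.000 6.000 11.000
      vertex 10.854 2.473 11.000
    endloop
  endfacet
endsolid part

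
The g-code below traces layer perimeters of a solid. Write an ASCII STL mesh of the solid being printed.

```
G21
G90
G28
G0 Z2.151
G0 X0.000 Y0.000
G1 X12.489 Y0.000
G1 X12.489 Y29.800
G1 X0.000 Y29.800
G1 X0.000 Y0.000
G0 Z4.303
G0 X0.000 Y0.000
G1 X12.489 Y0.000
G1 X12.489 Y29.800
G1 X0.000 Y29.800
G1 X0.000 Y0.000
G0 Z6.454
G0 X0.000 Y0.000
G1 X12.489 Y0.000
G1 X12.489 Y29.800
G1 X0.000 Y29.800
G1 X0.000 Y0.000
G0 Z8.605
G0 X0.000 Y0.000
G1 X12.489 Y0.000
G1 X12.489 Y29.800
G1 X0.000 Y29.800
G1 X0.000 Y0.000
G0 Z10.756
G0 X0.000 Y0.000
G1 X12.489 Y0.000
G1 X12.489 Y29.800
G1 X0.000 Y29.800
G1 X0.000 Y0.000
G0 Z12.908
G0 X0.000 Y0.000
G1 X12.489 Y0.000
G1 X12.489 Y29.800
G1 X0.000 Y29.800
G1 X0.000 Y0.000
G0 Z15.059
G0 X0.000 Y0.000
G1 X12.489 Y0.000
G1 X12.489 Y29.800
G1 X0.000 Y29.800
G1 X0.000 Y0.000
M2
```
solid part
  facet normal 0.0000 0.0000 -1.0000
    outer loop
      vertex 12.489 29.800 0.000
      vertex 12.489 0.000 0.000
      vertex 0.000 0.000 0.000
    endloop
  endfacet
  facet normal 0.0000 0.0000 -1.0000
    outer loop
      vertex 0.000 29.800 0.000
      vertex 12.489 29.800 0.000
      vertex 0.000 0.000 0.000
    endloop
  endfacet
  facet normal 0.0000 0.0000 1.0000
    outer loop
      vertex 0.000 0.000 15.059
      vertex 12.489 0.000 15.059
      vertex 12.489 29.800 15.059
    endloop
  endfacet
  facet normal 0.0000 0.0000 1.0000
    outer loop
      vertex 0.000 0.000 15.059
      vertex 12.489 29.800 15.059
      vertex 0.000 29.800 15.059
    endloop
  endfacet
  facet normal 0.0000 -1.0000 0.0000
    outer loop
      vertex 0.000 0.000 0.000
      vertex 12.489 0.000 0.000
      vertex 12.489 0.000 15.059
    endloop
  endfacet
  facet normal 0.0000 -1.0000 0.0000
    outer loop
      vertex 0.000 0.000 0.000
      vertex 12.489 0.000 15.059
      vertex 0.000 0.000 15.059
    endloop
  endfacet
  facet normal 0.0000 1.0000 0.0000
    outer loop
      vertex 12.489 29.800 15.059
      vertex 12.489 29.800 0.000
      vertex 0.000 29.800 0.000
    endloop
  endfacet
  facet normal 0.0000 1.0000 0.0000
    outer loop
      vertex 0.000 29.800 15.059
      vertex 12.489 29.800 15.059
      vertex 0.000 29.800 0.000
    endloop
  endfacet
  facet normal -1.0000 0.0000 0.0000
    outer loop
      vertex 0.000 29.800 15.059
      vertex 0.000 29.800 0.000
      vertex 0.000 0.000 0.000
    endloop
  endfacet
  facet normal -1.0000 0.0000 0.0000
    outer loop
      vertex 0.000 0.000 15.059
      vertex 0.000 29.800 15.059
      vertex 0.000 0.000 0.000
    endloop
  endfacet
  facet normal 1.0000 0.0000 0.0000
    outer loop
      vertex 12.489 0.000 0.000
      vertex 12.489 29.800 0.000
      vertex 12.489 29.800 15.059
    endloop
  endfacet
  facet normal 1.0000 0.0000 0.0000
    outer loop
      vertex 12.489 0.000 0.000
      vertex 12.489 29.800 15.059
      vertex 12.489 0.000 15.059
    endloop
  endfacet
endsolid part

The G0 Z moves step by Δz≈2.151 mm. Every layer's G1 loop is the same polygon, so the solid is a straight extrusion of it from z=0 to z≈15.1. Closing with flat bottom and top caps and triangulating gives 12 facets — a rectangular box, roughly 12.5 × 29.8 mm footprint and 15.1 mm tall.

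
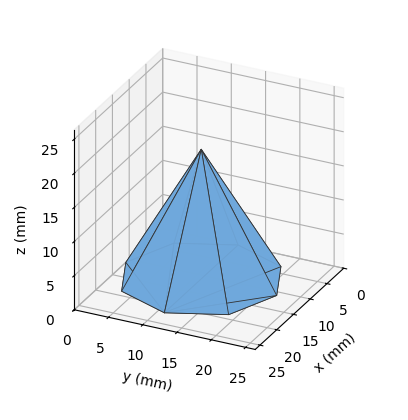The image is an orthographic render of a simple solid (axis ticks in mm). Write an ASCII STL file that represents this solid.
Reading the render: the shape is a regular 8-sided pyramid, base circumscribed radius ≈ 11 mm, apex at z ≈ 19 mm (dimensions read to the nearest mm from the axis ticks). For the STL, each face is triangulated and given an outward normal.

solid part
  facet normal 0.0000 0.0000 -1.0000
    outer loop
      vertex 11.0 22.0 0.0
      vertex 18.8 18.8 0.0
      vertex 22.0 11.0 0.0
    endloop
  endfacet
  facet normal 0.0000 0.0000 -1.0000
    outer loop
      vertex 3.2 18.8 0.0
      vertex 11.0 22.0 0.0
      vertex 22.0 11.0 0.0
    endloop
  endfacet
  facet normal 0.0000 0.0000 -1.0000
    outer loop
      vertex 0.0 11.0 0.0
      vertex 3.2 18.8 0.0
      vertex 22.0 11.0 0.0
    endloop
  endfacet
  facet normal 0.0000 0.0000 -1.0000
    outer loop
      vertex 3.2 3.2 0.0
      vertex 0.0 11.0 0.0
      vertex 22.0 11.0 0.0
    endloop
  endfacet
  facet normal 0.0000 0.0000 -1.0000
    outer loop
      vertex 11.0 0.0 0.0
      vertex 3.2 3.2 0.0
      vertex 22.0 11.0 0.0
    endloop
  endfacet
  facet normal 0.0000 0.0000 -1.0000
    outer loop
      vertex 18.8 3.2 0.0
      vertex 11.0 0.0 0.0
      vertex 22.0 11.0 0.0
    endloop
  endfacet
  facet normal 0.8155 0.3346 0.4722
    outer loop
      vertex 22.0 11.0 0.0
      vertex 18.8 18.8 0.0
      vertex 11.0 11.0 19.0
    endloop
  endfacet
  facet normal 0.3346 0.8155 0.4722
    outer loop
      vertex 18.8 18.8 0.0
      vertex 11.0 22.0 0.0
      vertex 11.0 11.0 19.0
    endloop
  endfacet
  facet normal -0.3346 0.8155 0.4722
    outer loop
      vertex 11.0 22.0 0.0
      vertex 3.2 18.8 0.0
      vertex 11.0 11.0 19.0
    endloop
  endfacet
  facet normal -0.8155 0.3346 0.4722
    outer loop
      vertex 3.2 18.8 0.0
      vertex 0.0 11.0 0.0
      vertex 11.0 11.0 19.0
    endloop
  endfacet
  facet normal -0.8155 -0.3346 0.4722
    outer loop
      vertex 0.0 11.0 0.0
      vertex 3.2 3.2 0.0
      vertex 11.0 11.0 19.0
    endloop
  endfacet
  facet normal -0.3346 -0.8155 0.4722
    outer loop
      vertex 3.2 3.2 0.0
      vertex 11.0 0.0 0.0
      vertex 11.0 11.0 19.0
    endloop
  endfacet
  facet normal 0.3346 -0.8155 0.4722
    outer loop
      vertex 11.0 0.0 0.0
      vertex 18.8 3.2 0.0
      vertex 11.0 11.0 19.0
    endloop
  endfacet
  facet normal 0.8155 -0.3346 0.4722
    outer loop
      vertex 18.8 3.2 0.0
      vertex 22.0 11.0 0.0
      vertex 11.0 11.0 19.0
    endloop
  endfacet
endsolid part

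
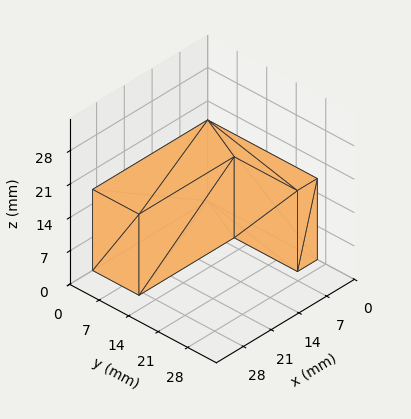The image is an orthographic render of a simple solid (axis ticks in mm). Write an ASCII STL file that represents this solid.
Reading the render: the shape is an L-shaped prism: outer 29 × 26 mm, arm thicknesses ≈ 11 mm (horizontal) and 5 mm (vertical), extruded 17 mm in z (dimensions read to the nearest mm from the axis ticks). For the STL, each face is triangulated and given an outward normal.

solid part
  facet normal 0.0000 0.0000 -1.0000
    outer loop
      vertex 29.000 11.000 0.000
      vertex 29.000 0.000 0.000
      vertex 0.000 0.000 0.000
    endloop
  endfacet
  facet normal 0.0000 0.0000 -1.0000
    outer loop
      vertex 5.000 11.000 0.000
      vertex 29.000 11.000 0.000
      vertex 0.000 0.000 0.000
    endloop
  endfacet
  facet normal 0.0000 0.0000 -1.0000
    outer loop
      vertex 5.000 26.000 0.000
      vertex 5.000 11.000 0.000
      vertex 0.000 0.000 0.000
    endloop
  endfacet
  facet normal 0.0000 0.0000 -1.0000
    outer loop
      vertex 0.000 26.000 0.000
      vertex 5.000 26.000 0.000
      vertex 0.000 0.000 0.000
    endloop
  endfacet
  facet normal 0.0000 0.0000 1.0000
    outer loop
      vertex 0.000 0.000 17.000
      vertex 29.000 0.000 17.000
      vertex 29.000 11.000 17.000
    endloop
  endfacet
  facet normal 0.0000 0.0000 1.0000
    outer loop
      vertex 0.000 0.000 17.000
      vertex 29.000 11.000 17.000
      vertex 5.000 11.000 17.000
    endloop
  endfacet
  facet normal 0.0000 0.0000 1.0000
    outer loop
      vertex 0.000 0.000 17.000
      vertex 5.000 11.000 17.000
      vertex 5.000 26.000 17.000
    endloop
  endfacet
  facet normal 0.0000 0.0000 1.0000
    outer loop
      vertex 0.000 0.000 17.000
      vertex 5.000 26.000 17.000
      vertex 0.000 26.000 17.000
    endloop
  endfacet
  facet normal 0.0000 -1.0000 0.0000
    outer loop
      vertex 0.000 0.000 0.000
      vertex 29.000 0.000 0.000
      vertex 29.000 0.000 17.000
    endloop
  endfacet
  facet normal 0.0000 -1.0000 0.0000
    outer loop
      vertex 0.000 0.000 0.000
      vertex 29.000 0.000 17.000
      vertex 0.000 0.000 17.000
    endloop
  endfacet
  facet normal 1.0000 0.0000 0.0000
    outer loop
      vertex 29.000 0.000 0.000
      vertex 29.000 11.000 0.000
      vertex 29.000 11.000 17.000
    endloop
  endfacet
  facet normal 1.0000 0.0000 0.0000
    outer loop
      vertex 29.000 0.000 0.000
      vertex 29.000 11.000 17.000
      vertex 29.000 0.000 17.000
    endloop
  endfacet
  facet normal 0.0000 1.0000 0.0000
    outer loop
      vertex 29.000 11.000 0.000
      vertex 5.000 11.000 0.000
      vertex 5.000 11.000 17.000
    endloop
  endfacet
  facet normal 0.0000 1.0000 0.0000
    outer loop
      vertex 29.000 11.000 0.000
      vertex 5.000 11.000 17.000
      vertex 29.000 11.000 17.000
    endloop
  endfacet
  facet normal 1.0000 0.0000 0.0000
    outer loop
      vertex 5.000 11.000 0.000
      vertex 5.000 26.000 0.000
      vertex 5.000 26.000 17.000
    endloop
  endfacet
  facet normal 1.0000 0.0000 0.0000
    outer loop
      vertex 5.000 11.000 0.000
      vertex 5.000 26.000 17.000
      vertex 5.000 11.000 17.000
    endloop
  endfacet
  facet normal 0.0000 1.0000 0.0000
    outer loop
      vertex 5.000 26.000 0.000
      vertex 0.000 26.000 0.000
      vertex 0.000 26.000 17.000
    endloop
  endfacet
  facet normal 0.0000 1.0000 0.0000
    outer loop
      vertex 5.000 26.000 0.000
      vertex 0.000 26.000 17.000
      vertex 5.000 26.000 17.000
    endloop
  endfacet
  facet normal -1.0000 0.0000 0.0000
    outer loop
      vertex 0.000 26.000 0.000
      vertex 0.000 0.000 0.000
      vertex 0.000 0.000 17.000
    endloop
  endfacet
  facet normal -1.0000 0.0000 0.0000
    outer loop
      vertex 0.000 26.000 0.000
      vertex 0.000 0.000 17.000
      vertex 0.000 26.000 17.000
    endloop
  endfacet
endsolid part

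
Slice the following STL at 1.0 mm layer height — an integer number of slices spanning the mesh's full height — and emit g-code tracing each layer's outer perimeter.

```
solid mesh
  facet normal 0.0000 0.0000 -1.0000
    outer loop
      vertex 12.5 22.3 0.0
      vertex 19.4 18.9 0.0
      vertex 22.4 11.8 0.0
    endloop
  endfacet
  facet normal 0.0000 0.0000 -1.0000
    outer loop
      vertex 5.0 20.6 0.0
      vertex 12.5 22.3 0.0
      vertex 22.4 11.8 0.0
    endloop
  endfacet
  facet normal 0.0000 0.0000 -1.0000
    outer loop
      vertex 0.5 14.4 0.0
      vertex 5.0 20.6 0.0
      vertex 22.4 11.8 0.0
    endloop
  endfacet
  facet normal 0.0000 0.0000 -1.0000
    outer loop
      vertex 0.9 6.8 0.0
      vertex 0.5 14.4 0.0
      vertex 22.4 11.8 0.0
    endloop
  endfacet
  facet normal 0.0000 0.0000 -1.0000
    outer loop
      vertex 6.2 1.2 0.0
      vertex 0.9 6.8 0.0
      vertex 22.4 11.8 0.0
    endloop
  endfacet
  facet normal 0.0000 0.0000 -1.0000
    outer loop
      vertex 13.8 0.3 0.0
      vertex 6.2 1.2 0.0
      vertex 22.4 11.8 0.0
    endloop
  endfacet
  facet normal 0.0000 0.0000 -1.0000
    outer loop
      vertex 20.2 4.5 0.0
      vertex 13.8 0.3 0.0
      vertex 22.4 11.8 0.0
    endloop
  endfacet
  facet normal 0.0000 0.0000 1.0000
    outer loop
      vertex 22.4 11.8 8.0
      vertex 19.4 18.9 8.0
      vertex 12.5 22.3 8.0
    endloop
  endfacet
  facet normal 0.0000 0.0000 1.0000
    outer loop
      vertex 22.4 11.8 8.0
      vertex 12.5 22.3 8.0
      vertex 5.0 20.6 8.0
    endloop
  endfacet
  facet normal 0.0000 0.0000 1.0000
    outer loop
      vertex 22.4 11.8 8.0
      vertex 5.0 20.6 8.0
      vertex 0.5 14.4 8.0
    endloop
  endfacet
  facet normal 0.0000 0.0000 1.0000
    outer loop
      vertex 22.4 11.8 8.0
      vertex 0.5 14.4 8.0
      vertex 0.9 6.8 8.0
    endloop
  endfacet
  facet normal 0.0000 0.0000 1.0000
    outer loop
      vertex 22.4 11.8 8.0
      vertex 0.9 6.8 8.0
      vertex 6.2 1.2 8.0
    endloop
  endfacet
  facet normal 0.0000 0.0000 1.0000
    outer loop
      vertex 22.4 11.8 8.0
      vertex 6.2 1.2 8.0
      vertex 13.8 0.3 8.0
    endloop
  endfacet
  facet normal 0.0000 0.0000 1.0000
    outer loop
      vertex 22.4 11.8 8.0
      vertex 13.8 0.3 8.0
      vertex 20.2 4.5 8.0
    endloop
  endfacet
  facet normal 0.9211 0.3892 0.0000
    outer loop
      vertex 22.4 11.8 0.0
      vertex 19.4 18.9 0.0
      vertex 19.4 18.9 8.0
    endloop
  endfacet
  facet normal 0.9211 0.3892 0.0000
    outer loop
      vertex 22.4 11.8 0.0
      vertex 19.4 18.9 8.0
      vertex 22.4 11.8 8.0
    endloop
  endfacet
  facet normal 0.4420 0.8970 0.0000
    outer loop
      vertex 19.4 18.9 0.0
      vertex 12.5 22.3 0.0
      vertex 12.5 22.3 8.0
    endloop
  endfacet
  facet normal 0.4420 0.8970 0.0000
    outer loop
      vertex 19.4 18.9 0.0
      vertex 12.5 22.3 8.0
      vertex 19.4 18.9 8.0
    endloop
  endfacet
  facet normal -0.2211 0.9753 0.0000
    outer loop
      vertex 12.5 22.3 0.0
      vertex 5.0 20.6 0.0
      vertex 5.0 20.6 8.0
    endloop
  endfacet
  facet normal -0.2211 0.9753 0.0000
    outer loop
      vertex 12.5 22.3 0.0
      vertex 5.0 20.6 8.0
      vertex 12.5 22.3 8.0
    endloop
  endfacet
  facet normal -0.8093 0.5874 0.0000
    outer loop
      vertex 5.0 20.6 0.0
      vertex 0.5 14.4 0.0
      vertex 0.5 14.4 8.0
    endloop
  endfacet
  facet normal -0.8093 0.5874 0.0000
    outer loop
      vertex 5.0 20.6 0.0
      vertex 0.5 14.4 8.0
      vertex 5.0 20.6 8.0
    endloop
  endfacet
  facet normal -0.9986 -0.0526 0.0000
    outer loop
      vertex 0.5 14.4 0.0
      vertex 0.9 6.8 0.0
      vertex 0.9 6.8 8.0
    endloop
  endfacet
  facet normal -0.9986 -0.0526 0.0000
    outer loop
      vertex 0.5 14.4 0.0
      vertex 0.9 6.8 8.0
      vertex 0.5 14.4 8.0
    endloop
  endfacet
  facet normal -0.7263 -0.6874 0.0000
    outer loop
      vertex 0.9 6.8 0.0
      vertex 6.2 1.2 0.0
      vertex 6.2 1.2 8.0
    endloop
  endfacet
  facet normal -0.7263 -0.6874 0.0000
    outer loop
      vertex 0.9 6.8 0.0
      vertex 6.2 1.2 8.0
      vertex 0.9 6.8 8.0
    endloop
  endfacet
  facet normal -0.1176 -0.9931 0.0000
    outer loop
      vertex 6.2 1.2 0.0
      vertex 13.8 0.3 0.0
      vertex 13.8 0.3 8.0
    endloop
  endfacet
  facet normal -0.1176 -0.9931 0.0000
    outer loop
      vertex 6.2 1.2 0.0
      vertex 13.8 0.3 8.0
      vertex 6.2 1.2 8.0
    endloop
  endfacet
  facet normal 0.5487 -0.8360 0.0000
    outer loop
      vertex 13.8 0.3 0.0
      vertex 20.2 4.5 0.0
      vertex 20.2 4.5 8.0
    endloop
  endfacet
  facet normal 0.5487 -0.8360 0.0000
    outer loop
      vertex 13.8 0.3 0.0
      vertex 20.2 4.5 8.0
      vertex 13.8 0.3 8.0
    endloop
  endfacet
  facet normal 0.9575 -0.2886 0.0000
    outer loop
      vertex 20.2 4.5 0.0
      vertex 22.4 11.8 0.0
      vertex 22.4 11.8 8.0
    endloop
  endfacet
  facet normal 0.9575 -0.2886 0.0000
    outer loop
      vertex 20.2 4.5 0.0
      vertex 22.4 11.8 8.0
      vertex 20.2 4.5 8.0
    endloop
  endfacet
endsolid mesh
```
; perimeter-only toolpath
G21 ; units = mm
G90 ; absolute positioning
G28 ; home
; layer 1
G0 Z1.0
G0 X22.4 Y11.8
G1 X19.4 Y18.9
G1 X12.5 Y22.3
G1 X5.0 Y20.6
G1 X0.5 Y14.4
G1 X0.9 Y6.8
G1 X6.2 Y1.2
G1 X13.8 Y0.3
G1 X20.2 Y4.5
G1 X22.4 Y11.8
; layer 2
G0 Z2.0
G0 X22.4 Y11.8
G1 X19.4 Y18.9
G1 X12.5 Y22.3
G1 X5.0 Y20.6
G1 X0.5 Y14.4
G1 X0.9 Y6.8
G1 X6.2 Y1.2
G1 X13.8 Y0.3
G1 X20.2 Y4.5
G1 X22.4 Y11.8
; layer 3
G0 Z3.0
G0 X22.4 Y11.8
G1 X19.4 Y18.9
G1 X12.5 Y22.3
G1 X5.0 Y20.6
G1 X0.5 Y14.4
G1 X0.9 Y6.8
G1 X6.2 Y1.2
G1 X13.8 Y0.3
G1 X20.2 Y4.5
G1 X22.4 Y11.8
; layer 4
G0 Z4.0
G0 X22.4 Y11.8
G1 X19.4 Y18.9
G1 X12.5 Y22.3
G1 X5.0 Y20.6
G1 X0.5 Y14.4
G1 X0.9 Y6.8
G1 X6.2 Y1.2
G1 X13.8 Y0.3
G1 X20.2 Y4.5
G1 X22.4 Y11.8
; layer 5
G0 Z5.0
G0 X22.4 Y11.8
G1 X19.4 Y18.9
G1 X12.5 Y22.3
G1 X5.0 Y20.6
G1 X0.5 Y14.4
G1 X0.9 Y6.8
G1 X6.2 Y1.2
G1 X13.8 Y0.3
G1 X20.2 Y4.5
G1 X22.4 Y11.8
; layer 6
G0 Z6.0
G0 X22.4 Y11.8
G1 X19.4 Y18.9
G1 X12.5 Y22.3
G1 X5.0 Y20.6
G1 X0.5 Y14.4
G1 X0.9 Y6.8
G1 X6.2 Y1.2
G1 X13.8 Y0.3
G1 X20.2 Y4.5
G1 X22.4 Y11.8
; layer 7
G0 Z7.0
G0 X22.4 Y11.8
G1 X19.4 Y18.9
G1 X12.5 Y22.3
G1 X5.0 Y20.6
G1 X0.5 Y14.4
G1 X0.9 Y6.8
G1 X6.2 Y1.2
G1 X13.8 Y0.3
G1 X20.2 Y4.5
G1 X22.4 Y11.8
; layer 8
G0 Z8.0
G0 X22.4 Y11.8
G1 X19.4 Y18.9
G1 X12.5 Y22.3
G1 X5.0 Y20.6
G1 X0.5 Y14.4
G1 X0.9 Y6.8
G1 X6.2 Y1.2
G1 X13.8 Y0.3
G1 X20.2 Y4.5
G1 X22.4 Y11.8
M2 ; end

The solid is a regular 9-sided prism (a cylinder approximated with 9 flat sides), circumscribed radius ≈ 11.2 mm, height ≈ 8 mm. Slicing at Δz = 1.0 mm — 8 equal slices spanning the solid's height, so layer i sits at z = i·h/8 — gives 8 non-empty perimeters. Each is a 9-segment closed polygon; G0 lifts to the layer z and rapids to the start vertex, then G1 traces the edges.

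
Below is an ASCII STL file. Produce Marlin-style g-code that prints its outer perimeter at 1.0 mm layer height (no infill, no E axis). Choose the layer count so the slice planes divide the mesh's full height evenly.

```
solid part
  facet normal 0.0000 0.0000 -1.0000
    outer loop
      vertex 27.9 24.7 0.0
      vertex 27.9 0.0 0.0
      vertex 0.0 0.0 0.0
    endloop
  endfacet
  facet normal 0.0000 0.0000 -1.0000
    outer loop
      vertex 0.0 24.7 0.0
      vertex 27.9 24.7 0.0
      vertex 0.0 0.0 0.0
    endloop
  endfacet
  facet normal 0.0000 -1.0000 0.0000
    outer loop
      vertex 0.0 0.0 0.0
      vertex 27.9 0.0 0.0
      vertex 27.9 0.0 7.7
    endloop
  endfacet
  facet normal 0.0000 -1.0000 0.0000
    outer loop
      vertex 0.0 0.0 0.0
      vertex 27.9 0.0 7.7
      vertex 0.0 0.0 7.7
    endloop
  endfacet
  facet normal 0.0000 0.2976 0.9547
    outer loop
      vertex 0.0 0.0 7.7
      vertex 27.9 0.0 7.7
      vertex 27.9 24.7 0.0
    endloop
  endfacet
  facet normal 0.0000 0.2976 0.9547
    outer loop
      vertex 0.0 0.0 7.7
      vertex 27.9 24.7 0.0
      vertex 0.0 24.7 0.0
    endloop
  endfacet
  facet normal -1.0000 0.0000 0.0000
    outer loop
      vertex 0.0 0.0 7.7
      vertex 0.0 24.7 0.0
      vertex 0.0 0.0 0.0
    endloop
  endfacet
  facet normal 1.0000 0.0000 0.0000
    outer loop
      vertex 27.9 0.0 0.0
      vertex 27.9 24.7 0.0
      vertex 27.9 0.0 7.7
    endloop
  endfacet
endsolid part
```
; perimeter-only toolpath
G21 ; units = mm
G90 ; absolute positioning
G28 ; home
; layer 1
G0 Z1.0
G0 X0.0 Y0.0
G1 X27.9 Y0.0
G1 X27.9 Y21.6
G1 X0.0 Y21.6
G1 X0.0 Y0.0
; layer 2
G0 Z1.9
G0 X0.0 Y0.0
G1 X27.9 Y0.0
G1 X27.9 Y18.5
G1 X0.0 Y18.5
G1 X0.0 Y0.0
; layer 3
G0 Z2.9
G0 X0.0 Y0.0
G1 X27.9 Y0.0
G1 X27.9 Y15.4
G1 X0.0 Y15.4
G1 X0.0 Y0.0
; layer 4
G0 Z3.9
G0 X0.0 Y0.0
G1 X27.9 Y0.0
G1 X27.9 Y12.3
G1 X0.0 Y12.3
G1 X0.0 Y0.0
; layer 5
G0 Z4.8
G0 X0.0 Y0.0
G1 X27.9 Y0.0
G1 X27.9 Y9.3
G1 X0.0 Y9.3
G1 X0.0 Y0.0
; layer 6
G0 Z5.8
G0 X0.0 Y0.0
G1 X27.9 Y0.0
G1 X27.9 Y6.2
G1 X0.0 Y6.2
G1 X0.0 Y0.0
; layer 7
G0 Z6.7
G0 X0.0 Y0.0
G1 X27.9 Y0.0
G1 X27.9 Y3.1
G1 X0.0 Y3.1
G1 X0.0 Y0.0
M2 ; end

The solid is a wedge (ramp): 27.9 × 24.7 mm base, rising to 7.7 mm along the y=0 edge and sloping linearly to z=0 at y=24.7. Slicing at Δz = 1.0 mm — 8 equal slices spanning the solid's height, so layer i sits at z = i·h/8 — gives 7 non-empty perimeters. Each is a 4-segment closed polygon; G0 lifts to the layer z and rapids to the start vertex, then G1 traces the edges. The cross-section shrinks linearly with z (the slice at the apex is degenerate and omitted).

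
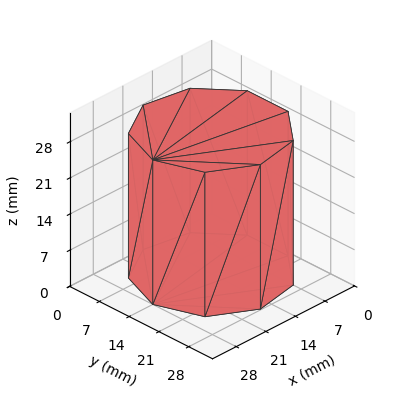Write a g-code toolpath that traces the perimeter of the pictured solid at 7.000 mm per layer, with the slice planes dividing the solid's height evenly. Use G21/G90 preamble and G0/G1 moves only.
Reading the render: the shape is a regular 9-sided prism (a cylinder approximated with 9 flat sides), circumscribed radius ≈ 14 mm, height ≈ 28 mm (dimensions read to the nearest mm from the axis ticks). For the g-code, the solid's height is divided into equal slices at the stated Δz and each level perimeter traced with G1 moves after a G0 lift.

; perimeter-only toolpath
G21 ; units = mm
G90 ; absolute positioning
G28 ; home
; layer 1
G0 Z7.000
G0 X28.000 Y14.000
G1 X24.725 Y22.999
G1 X16.431 Y27.787
G1 X7.000 Y26.124
G1 X0.844 Y18.788
G1 X0.844 Y9.212
G1 X7.000 Y1.876
G1 X16.431 Y0.213
G1 X24.725 Y5.001
G1 X28.000 Y14.000
; layer 2
G0 Z14.000
G0 X28.000 Y14.000
G1 X24.725 Y22.999
G1 X16.431 Y27.787
G1 X7.000 Y26.124
G1 X0.844 Y18.788
G1 X0.844 Y9.212
G1 X7.000 Y1.876
G1 X16.431 Y0.213
G1 X24.725 Y5.001
G1 X28.000 Y14.000
; layer 3
G0 Z21.000
G0 X28.000 Y14.000
G1 X24.725 Y22.999
G1 X16.431 Y27.787
G1 X7.000 Y26.124
G1 X0.844 Y18.788
G1 X0.844 Y9.212
G1 X7.000 Y1.876
G1 X16.431 Y0.213
G1 X24.725 Y5.001
G1 X28.000 Y14.000
; layer 4
G0 Z28.000
G0 X28.000 Y14.000
G1 X24.725 Y22.999
G1 X16.431 Y27.787
G1 X7.000 Y26.124
G1 X0.844 Y18.788
G1 X0.844 Y9.212
G1 X7.000 Y1.876
G1 X16.431 Y0.213
G1 X24.725 Y5.001
G1 X28.000 Y14.000
M2 ; end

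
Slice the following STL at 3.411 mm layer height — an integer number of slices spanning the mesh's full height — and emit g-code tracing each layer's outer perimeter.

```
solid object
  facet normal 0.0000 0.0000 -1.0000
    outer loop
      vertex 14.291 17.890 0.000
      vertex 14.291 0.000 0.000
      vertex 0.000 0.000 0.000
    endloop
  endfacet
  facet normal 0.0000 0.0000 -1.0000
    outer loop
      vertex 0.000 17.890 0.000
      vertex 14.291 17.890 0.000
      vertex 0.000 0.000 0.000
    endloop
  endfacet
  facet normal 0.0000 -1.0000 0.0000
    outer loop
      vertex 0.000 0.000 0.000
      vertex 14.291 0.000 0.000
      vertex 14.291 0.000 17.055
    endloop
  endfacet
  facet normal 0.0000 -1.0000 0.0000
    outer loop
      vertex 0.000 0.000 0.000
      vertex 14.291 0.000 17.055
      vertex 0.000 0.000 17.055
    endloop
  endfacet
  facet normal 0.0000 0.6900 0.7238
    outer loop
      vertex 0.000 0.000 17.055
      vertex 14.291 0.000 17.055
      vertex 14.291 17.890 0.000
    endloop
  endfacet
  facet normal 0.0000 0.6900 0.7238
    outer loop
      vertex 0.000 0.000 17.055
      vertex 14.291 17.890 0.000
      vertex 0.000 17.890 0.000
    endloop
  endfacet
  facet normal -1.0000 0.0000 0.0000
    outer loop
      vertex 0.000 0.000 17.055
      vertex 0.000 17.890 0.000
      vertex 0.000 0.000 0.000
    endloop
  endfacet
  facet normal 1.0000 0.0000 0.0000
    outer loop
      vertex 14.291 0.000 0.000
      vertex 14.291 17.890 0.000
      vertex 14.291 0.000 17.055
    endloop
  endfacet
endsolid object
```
; perimeter-only toolpath
G21 ; units = mm
G90 ; absolute positioning
G28 ; home
; layer 1
G0 Z3.411
G0 X0.000 Y0.000
G1 X14.291 Y0.000
G1 X14.291 Y14.312
G1 X0.000 Y14.312
G1 X0.000 Y0.000
; layer 2
G0 Z6.822
G0 X0.000 Y0.000
G1 X14.291 Y0.000
G1 X14.291 Y10.734
G1 X0.000 Y10.734
G1 X0.000 Y0.000
; layer 3
G0 Z10.233
G0 X0.000 Y0.000
G1 X14.291 Y0.000
G1 X14.291 Y7.156
G1 X0.000 Y7.156
G1 X0.000 Y0.000
; layer 4
G0 Z13.644
G0 X0.000 Y0.000
G1 X14.291 Y0.000
G1 X14.291 Y3.578
G1 X0.000 Y3.578
G1 X0.000 Y0.000
M2 ; end

The solid is a wedge (ramp): 14.3 × 17.9 mm base, rising to 17.1 mm along the y=0 edge and sloping linearly to z=0 at y=17.9. Slicing at Δz = 3.411 mm — 5 equal slices spanning the solid's height, so layer i sits at z = i·h/5 — gives 4 non-empty perimeters. Each is a 4-segment closed polygon; G0 lifts to the layer z and rapids to the start vertex, then G1 traces the edges. The cross-section shrinks linearly with z (the slice at the apex is degenerate and omitted).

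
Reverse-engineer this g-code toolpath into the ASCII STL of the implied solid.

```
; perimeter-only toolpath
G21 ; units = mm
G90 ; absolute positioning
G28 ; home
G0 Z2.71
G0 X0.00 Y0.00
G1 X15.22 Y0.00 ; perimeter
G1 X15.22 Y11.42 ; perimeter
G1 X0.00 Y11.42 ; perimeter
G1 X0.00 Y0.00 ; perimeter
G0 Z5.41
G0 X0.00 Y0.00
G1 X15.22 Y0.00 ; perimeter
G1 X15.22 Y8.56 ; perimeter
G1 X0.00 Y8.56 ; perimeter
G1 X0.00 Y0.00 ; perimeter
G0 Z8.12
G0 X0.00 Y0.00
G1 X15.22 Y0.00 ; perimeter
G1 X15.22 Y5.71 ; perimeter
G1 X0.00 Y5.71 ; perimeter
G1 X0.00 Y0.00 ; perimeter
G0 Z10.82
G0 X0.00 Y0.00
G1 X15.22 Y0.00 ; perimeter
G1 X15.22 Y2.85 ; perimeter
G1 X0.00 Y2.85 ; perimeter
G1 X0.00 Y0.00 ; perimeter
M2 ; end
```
solid part
  facet normal 0.0000 0.0000 -1.0000
    outer loop
      vertex 15.22 14.27 0.00
      vertex 15.22 0.00 0.00
      vertex 0.00 0.00 0.00
    endloop
  endfacet
  facet normal 0.0000 0.0000 -1.0000
    outer loop
      vertex 0.00 14.27 0.00
      vertex 15.22 14.27 0.00
      vertex 0.00 0.00 0.00
    endloop
  endfacet
  facet normal 0.0000 -1.0000 0.0000
    outer loop
      vertex 0.00 0.00 0.00
      vertex 15.22 0.00 0.00
      vertex 15.22 0.00 13.53
    endloop
  endfacet
  facet normal 0.0000 -1.0000 0.0000
    outer loop
      vertex 0.00 0.00 0.00
      vertex 15.22 0.00 13.53
      vertex 0.00 0.00 13.53
    endloop
  endfacet
  facet normal 0.0000 0.6880 0.7257
    outer loop
      vertex 0.00 0.00 13.53
      vertex 15.22 0.00 13.53
      vertex 15.22 14.27 0.00
    endloop
  endfacet
  facet normal 0.0000 0.6880 0.7257
    outer loop
      vertex 0.00 0.00 13.53
      vertex 15.22 14.27 0.00
      vertex 0.00 14.27 0.00
    endloop
  endfacet
  facet normal -1.0000 0.0000 0.0000
    outer loop
      vertex 0.00 0.00 13.53
      vertex 0.00 14.27 0.00
      vertex 0.00 0.00 0.00
    endloop
  endfacet
  facet normal 1.0000 0.0000 0.0000
    outer loop
      vertex 15.22 0.00 0.00
      vertex 15.22 14.27 0.00
      vertex 15.22 0.00 13.53
    endloop
  endfacet
endsolid part

The G0 Z moves step by Δz≈2.71 mm. The G1 loops shrink linearly with z, so the solid tapers from its base footprint up to z≈13.5. Closing with a flat bottom cap and the tapered top and triangulating gives 8 facets — a wedge (ramp): 15.2 × 14.3 mm base, rising to 13.5 mm along the y=0 edge and sloping linearly to z=0 at y=14.3.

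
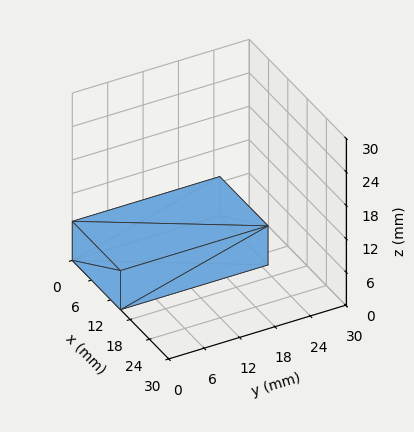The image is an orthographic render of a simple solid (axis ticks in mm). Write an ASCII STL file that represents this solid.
Reading the render: the shape is a rectangular box, roughly 15 × 25 mm footprint and 7 mm tall (dimensions read to the nearest mm from the axis ticks). For the STL, each face is triangulated and given an outward normal.

solid part
  facet normal 0.0000 0.0000 -1.0000
    outer loop
      vertex 15.0 25.0 0.0
      vertex 15.0 0.0 0.0
      vertex 0.0 0.0 0.0
    endloop
  endfacet
  facet normal 0.0000 0.0000 -1.0000
    outer loop
      vertex 0.0 25.0 0.0
      vertex 15.0 25.0 0.0
      vertex 0.0 0.0 0.0
    endloop
  endfacet
  facet normal 0.0000 0.0000 1.0000
    outer loop
      vertex 0.0 0.0 7.0
      vertex 15.0 0.0 7.0
      vertex 15.0 25.0 7.0
    endloop
  endfacet
  facet normal 0.0000 0.0000 1.0000
    outer loop
      vertex 0.0 0.0 7.0
      vertex 15.0 25.0 7.0
      vertex 0.0 25.0 7.0
    endloop
  endfacet
  facet normal 0.0000 -1.0000 0.0000
    outer loop
      vertex 0.0 0.0 0.0
      vertex 15.0 0.0 0.0
      vertex 15.0 0.0 7.0
    endloop
  endfacet
  facet normal 0.0000 -1.0000 0.0000
    outer loop
      vertex 0.0 0.0 0.0
      vertex 15.0 0.0 7.0
      vertex 0.0 0.0 7.0
    endloop
  endfacet
  facet normal 0.0000 1.0000 0.0000
    outer loop
      vertex 15.0 25.0 7.0
      vertex 15.0 25.0 0.0
      vertex 0.0 25.0 0.0
    endloop
  endfacet
  facet normal 0.0000 1.0000 0.0000
    outer loop
      vertex 0.0 25.0 7.0
      vertex 15.0 25.0 7.0
      vertex 0.0 25.0 0.0
    endloop
  endfacet
  facet normal -1.0000 0.0000 0.0000
    outer loop
      vertex 0.0 25.0 7.0
      vertex 0.0 25.0 0.0
      vertex 0.0 0.0 0.0
    endloop
  endfacet
  facet normal -1.0000 0.0000 0.0000
    outer loop
      vertex 0.0 0.0 7.0
      vertex 0.0 25.0 7.0
      vertex 0.0 0.0 0.0
    endloop
  endfacet
  facet normal 1.0000 0.0000 0.0000
    outer loop
      vertex 15.0 0.0 0.0
      vertex 15.0 25.0 0.0
      vertex 15.0 25.0 7.0
    endloop
  endfacet
  facet normal 1.0000 0.0000 0.0000
    outer loop
      vertex 15.0 0.0 0.0
      vertex 15.0 25.0 7.0
      vertex 15.0 0.0 7.0
    endloop
  endfacet
endsolid part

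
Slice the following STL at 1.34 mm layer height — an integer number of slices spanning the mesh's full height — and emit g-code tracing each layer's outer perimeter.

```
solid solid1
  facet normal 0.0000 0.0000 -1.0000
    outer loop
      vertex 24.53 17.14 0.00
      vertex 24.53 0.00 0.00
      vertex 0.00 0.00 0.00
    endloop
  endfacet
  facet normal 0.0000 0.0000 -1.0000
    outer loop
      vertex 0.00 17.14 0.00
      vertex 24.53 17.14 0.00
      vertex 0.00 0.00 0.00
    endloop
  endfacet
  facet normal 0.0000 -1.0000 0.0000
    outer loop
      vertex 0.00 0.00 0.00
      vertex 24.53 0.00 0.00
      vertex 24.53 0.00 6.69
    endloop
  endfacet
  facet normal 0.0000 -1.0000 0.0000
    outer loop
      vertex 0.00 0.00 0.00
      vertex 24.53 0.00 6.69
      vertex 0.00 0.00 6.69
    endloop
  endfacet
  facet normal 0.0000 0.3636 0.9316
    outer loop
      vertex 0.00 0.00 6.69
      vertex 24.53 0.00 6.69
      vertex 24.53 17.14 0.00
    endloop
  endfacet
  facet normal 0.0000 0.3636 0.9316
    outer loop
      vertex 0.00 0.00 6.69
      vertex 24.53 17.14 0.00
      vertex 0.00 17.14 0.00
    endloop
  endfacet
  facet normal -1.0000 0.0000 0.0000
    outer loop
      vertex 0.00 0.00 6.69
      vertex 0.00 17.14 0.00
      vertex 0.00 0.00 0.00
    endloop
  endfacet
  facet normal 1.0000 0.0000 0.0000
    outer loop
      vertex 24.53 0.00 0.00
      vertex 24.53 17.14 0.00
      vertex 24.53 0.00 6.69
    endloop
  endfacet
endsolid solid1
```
; perimeter-only toolpath
G21 ; units = mm
G90 ; absolute positioning
G28 ; home
; layer 1
G0 Z1.34
G0 X0.00 Y0.00
G1 X24.53 Y0.00
G1 X24.53 Y13.71
G1 X0.00 Y13.71
G1 X0.00 Y0.00
; layer 2
G0 Z2.68
G0 X0.00 Y0.00
G1 X24.53 Y0.00
G1 X24.53 Y10.28
G1 X0.00 Y10.28
G1 X0.00 Y0.00
; layer 3
G0 Z4.01
G0 X0.00 Y0.00
G1 X24.53 Y0.00
G1 X24.53 Y6.86
G1 X0.00 Y6.86
G1 X0.00 Y0.00
; layer 4
G0 Z5.35
G0 X0.00 Y0.00
G1 X24.53 Y0.00
G1 X24.53 Y3.43
G1 X0.00 Y3.43
G1 X0.00 Y0.00
M2 ; end

The solid is a wedge (ramp): 24.5 × 17.1 mm base, rising to 6.69 mm along the y=0 edge and sloping linearly to z=0 at y=17.1. Slicing at Δz = 1.34 mm — 5 equal slices spanning the solid's height, so layer i sits at z = i·h/5 — gives 4 non-empty perimeters. Each is a 4-segment closed polygon; G0 lifts to the layer z and rapids to the start vertex, then G1 traces the edges. The cross-section shrinks linearly with z (the slice at the apex is degenerate and omitted).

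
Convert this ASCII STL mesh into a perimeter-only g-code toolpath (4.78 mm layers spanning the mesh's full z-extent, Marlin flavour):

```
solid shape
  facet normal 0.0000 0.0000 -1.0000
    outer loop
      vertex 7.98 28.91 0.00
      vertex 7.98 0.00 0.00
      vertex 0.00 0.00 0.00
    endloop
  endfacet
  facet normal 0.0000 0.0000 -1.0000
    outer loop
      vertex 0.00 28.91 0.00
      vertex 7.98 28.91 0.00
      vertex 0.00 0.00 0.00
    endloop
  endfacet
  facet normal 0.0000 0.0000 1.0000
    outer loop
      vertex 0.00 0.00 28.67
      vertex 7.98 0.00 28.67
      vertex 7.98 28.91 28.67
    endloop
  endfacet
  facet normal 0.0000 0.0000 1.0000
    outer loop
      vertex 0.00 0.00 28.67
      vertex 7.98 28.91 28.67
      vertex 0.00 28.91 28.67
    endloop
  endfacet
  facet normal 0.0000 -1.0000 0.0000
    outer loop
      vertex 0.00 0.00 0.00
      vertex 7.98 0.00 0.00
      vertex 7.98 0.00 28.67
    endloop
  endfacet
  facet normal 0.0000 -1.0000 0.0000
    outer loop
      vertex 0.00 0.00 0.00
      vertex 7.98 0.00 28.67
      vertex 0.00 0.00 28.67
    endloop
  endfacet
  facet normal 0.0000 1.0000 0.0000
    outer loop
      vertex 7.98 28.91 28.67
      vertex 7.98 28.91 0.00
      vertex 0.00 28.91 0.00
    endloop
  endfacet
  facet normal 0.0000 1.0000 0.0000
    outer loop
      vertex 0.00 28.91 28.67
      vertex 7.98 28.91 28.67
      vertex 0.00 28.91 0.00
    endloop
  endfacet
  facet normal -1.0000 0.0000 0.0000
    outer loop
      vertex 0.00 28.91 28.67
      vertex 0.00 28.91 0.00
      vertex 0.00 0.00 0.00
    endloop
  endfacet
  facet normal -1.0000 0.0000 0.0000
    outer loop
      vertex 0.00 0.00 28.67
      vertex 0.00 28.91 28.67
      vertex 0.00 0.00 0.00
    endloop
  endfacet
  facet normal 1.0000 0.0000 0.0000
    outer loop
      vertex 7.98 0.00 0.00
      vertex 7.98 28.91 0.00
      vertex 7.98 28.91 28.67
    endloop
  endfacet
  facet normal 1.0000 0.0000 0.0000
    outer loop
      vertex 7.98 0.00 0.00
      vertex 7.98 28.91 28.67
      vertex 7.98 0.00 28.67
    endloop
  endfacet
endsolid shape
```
; perimeter-only toolpath
G21 ; units = mm
G90 ; absolute positioning
G28 ; home
; layer 1
G0 Z4.78
G0 X0.00 Y0.00
G1 X7.98 Y0.00
G1 X7.98 Y28.91
G1 X0.00 Y28.91
G1 X0.00 Y0.00
; layer 2
G0 Z9.56
G0 X0.00 Y0.00
G1 X7.98 Y0.00
G1 X7.98 Y28.91
G1 X0.00 Y28.91
G1 X0.00 Y0.00
; layer 3
G0 Z14.34
G0 X0.00 Y0.00
G1 X7.98 Y0.00
G1 X7.98 Y28.91
G1 X0.00 Y28.91
G1 X0.00 Y0.00
; layer 4
G0 Z19.11
G0 X0.00 Y0.00
G1 X7.98 Y0.00
G1 X7.98 Y28.91
G1 X0.00 Y28.91
G1 X0.00 Y0.00
; layer 5
G0 Z23.89
G0 X0.00 Y0.00
G1 X7.98 Y0.00
G1 X7.98 Y28.91
G1 X0.00 Y28.91
G1 X0.00 Y0.00
; layer 6
G0 Z28.67
G0 X0.00 Y0.00
G1 X7.98 Y0.00
G1 X7.98 Y28.91
G1 X0.00 Y28.91
G1 X0.00 Y0.00
M2 ; end

The solid is a rectangular box, roughly 7.98 × 28.9 mm footprint and 28.7 mm tall. Slicing at Δz = 4.78 mm — 6 equal slices spanning the solid's height, so layer i sits at z = i·h/6 — gives 6 non-empty perimeters. Each is a 4-segment closed polygon; G0 lifts to the layer z and rapids to the start vertex, then G1 traces the edges.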